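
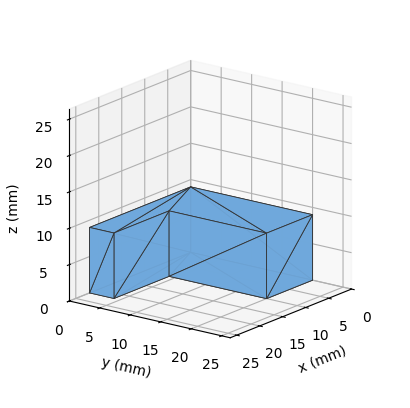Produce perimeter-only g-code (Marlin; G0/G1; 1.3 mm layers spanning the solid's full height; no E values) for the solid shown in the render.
Reading the render: the shape is an L-shaped prism: outer 22 × 20 mm, arm thicknesses ≈ 4 mm (horizontal) and 10 mm (vertical), extruded 9 mm in z (dimensions read to the nearest mm from the axis ticks). For the g-code, the solid's height is divided into equal slices at the stated Δz and each level perimeter traced with G1 moves after a G0 lift.

; perimeter-only toolpath
G21 ; units = mm
G90 ; absolute positioning
G28 ; home
; layer 1
G0 Z1.3
G0 X0.0 Y0.0
G1 X22.0 Y0.0
G1 X22.0 Y4.0
G1 X10.0 Y4.0
G1 X10.0 Y20.0
G1 X0.0 Y20.0
G1 X0.0 Y0.0
; layer 2
G0 Z2.6
G0 X0.0 Y0.0
G1 X22.0 Y0.0
G1 X22.0 Y4.0
G1 X10.0 Y4.0
G1 X10.0 Y20.0
G1 X0.0 Y20.0
G1 X0.0 Y0.0
; layer 3
G0 Z3.9
G0 X0.0 Y0.0
G1 X22.0 Y0.0
G1 X22.0 Y4.0
G1 X10.0 Y4.0
G1 X10.0 Y20.0
G1 X0.0 Y20.0
G1 X0.0 Y0.0
; layer 4
G0 Z5.1
G0 X0.0 Y0.0
G1 X22.0 Y0.0
G1 X22.0 Y4.0
G1 X10.0 Y4.0
G1 X10.0 Y20.0
G1 X0.0 Y20.0
G1 X0.0 Y0.0
; layer 5
G0 Z6.4
G0 X0.0 Y0.0
G1 X22.0 Y0.0
G1 X22.0 Y4.0
G1 X10.0 Y4.0
G1 X10.0 Y20.0
G1 X0.0 Y20.0
G1 X0.0 Y0.0
; layer 6
G0 Z7.7
G0 X0.0 Y0.0
G1 X22.0 Y0.0
G1 X22.0 Y4.0
G1 X10.0 Y4.0
G1 X10.0 Y20.0
G1 X0.0 Y20.0
G1 X0.0 Y0.0
; layer 7
G0 Z9.0
G0 X0.0 Y0.0
G1 X22.0 Y0.0
G1 X22.0 Y4.0
G1 X10.0 Y4.0
G1 X10.0 Y20.0
G1 X0.0 Y20.0
G1 X0.0 Y0.0
M2 ; end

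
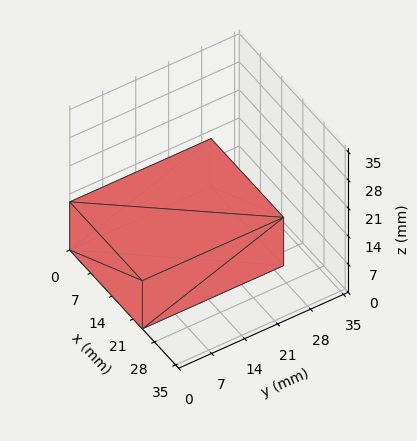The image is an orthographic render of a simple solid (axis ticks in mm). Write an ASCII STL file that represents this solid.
Reading the render: the shape is a rectangular box, roughly 24 × 30 mm footprint and 12 mm tall (dimensions read to the nearest mm from the axis ticks). For the STL, each face is triangulated and given an outward normal.

solid part
  facet normal 0.0000 0.0000 -1.0000
    outer loop
      vertex 24.00 30.00 0.00
      vertex 24.00 0.00 0.00
      vertex 0.00 0.00 0.00
    endloop
  endfacet
  facet normal 0.0000 0.0000 -1.0000
    outer loop
      vertex 0.00 30.00 0.00
      vertex 24.00 30.00 0.00
      vertex 0.00 0.00 0.00
    endloop
  endfacet
  facet normal 0.0000 0.0000 1.0000
    outer loop
      vertex 0.00 0.00 12.00
      vertex 24.00 0.00 12.00
      vertex 24.00 30.00 12.00
    endloop
  endfacet
  facet normal 0.0000 0.0000 1.0000
    outer loop
      vertex 0.00 0.00 12.00
      vertex 24.00 30.00 12.00
      vertex 0.00 30.00 12.00
    endloop
  endfacet
  facet normal 0.0000 -1.0000 0.0000
    outer loop
      vertex 0.00 0.00 0.00
      vertex 24.00 0.00 0.00
      vertex 24.00 0.00 12.00
    endloop
  endfacet
  facet normal 0.0000 -1.0000 0.0000
    outer loop
      vertex 0.00 0.00 0.00
      vertex 24.00 0.00 12.00
      vertex 0.00 0.00 12.00
    endloop
  endfacet
  facet normal 0.0000 1.0000 0.0000
    outer loop
      vertex 24.00 30.00 12.00
      vertex 24.00 30.00 0.00
      vertex 0.00 30.00 0.00
    endloop
  endfacet
  facet normal 0.0000 1.0000 0.0000
    outer loop
      vertex 0.00 30.00 12.00
      vertex 24.00 30.00 12.00
      vertex 0.00 30.00 0.00
    endloop
  endfacet
  facet normal -1.0000 0.0000 0.0000
    outer loop
      vertex 0.00 30.00 12.00
      vertex 0.00 30.00 0.00
      vertex 0.00 0.00 0.00
    endloop
  endfacet
  facet normal -1.0000 0.0000 0.0000
    outer loop
      vertex 0.00 0.00 12.00
      vertex 0.00 30.00 12.00
      vertex 0.00 0.00 0.00
    endloop
  endfacet
  facet normal 1.0000 0.0000 0.0000
    outer loop
      vertex 24.00 0.00 0.00
      vertex 24.00 30.00 0.00
      vertex 24.00 30.00 12.00
    endloop
  endfacet
  facet normal 1.0000 0.0000 0.0000
    outer loop
      vertex 24.00 0.00 0.00
      vertex 24.00 30.00 12.00
      vertex 24.00 0.00 12.00
    endloop
  endfacet
endsolid part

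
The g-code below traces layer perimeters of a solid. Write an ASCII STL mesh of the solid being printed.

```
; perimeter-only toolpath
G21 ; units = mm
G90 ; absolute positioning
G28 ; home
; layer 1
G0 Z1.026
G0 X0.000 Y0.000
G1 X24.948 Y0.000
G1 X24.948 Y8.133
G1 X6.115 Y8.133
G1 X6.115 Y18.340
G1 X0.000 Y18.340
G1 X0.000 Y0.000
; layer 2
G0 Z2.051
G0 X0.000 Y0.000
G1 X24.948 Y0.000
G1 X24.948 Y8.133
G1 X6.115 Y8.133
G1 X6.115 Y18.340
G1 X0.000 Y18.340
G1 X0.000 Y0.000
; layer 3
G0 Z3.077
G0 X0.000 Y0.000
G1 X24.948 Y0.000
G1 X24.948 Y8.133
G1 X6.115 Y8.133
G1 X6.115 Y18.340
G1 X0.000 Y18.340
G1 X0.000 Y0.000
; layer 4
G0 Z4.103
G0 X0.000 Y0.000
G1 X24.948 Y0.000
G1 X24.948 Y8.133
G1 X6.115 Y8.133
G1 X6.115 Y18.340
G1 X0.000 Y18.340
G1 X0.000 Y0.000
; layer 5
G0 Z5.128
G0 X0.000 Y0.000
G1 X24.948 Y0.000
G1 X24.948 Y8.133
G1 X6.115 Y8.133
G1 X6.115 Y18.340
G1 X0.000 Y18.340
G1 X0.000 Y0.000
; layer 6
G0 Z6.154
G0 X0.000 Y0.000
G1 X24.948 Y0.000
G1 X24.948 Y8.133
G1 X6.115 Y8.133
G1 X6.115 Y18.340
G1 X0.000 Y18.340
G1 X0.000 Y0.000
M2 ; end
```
solid part
  facet normal 0.0000 0.0000 -1.0000
    outer loop
      vertex 24.948 8.133 0.000
      vertex 24.948 0.000 0.000
      vertex 0.000 0.000 0.000
    endloop
  endfacet
  facet normal 0.0000 0.0000 -1.0000
    outer loop
      vertex 6.115 8.133 0.000
      vertex 24.948 8.133 0.000
      vertex 0.000 0.000 0.000
    endloop
  endfacet
  facet normal 0.0000 0.0000 -1.0000
    outer loop
      vertex 6.115 18.340 0.000
      vertex 6.115 8.133 0.000
      vertex 0.000 0.000 0.000
    endloop
  endfacet
  facet normal 0.0000 0.0000 -1.0000
    outer loop
      vertex 0.000 18.340 0.000
      vertex 6.115 18.340 0.000
      vertex 0.000 0.000 0.000
    endloop
  endfacet
  facet normal 0.0000 0.0000 1.0000
    outer loop
      vertex 0.000 0.000 6.154
      vertex 24.948 0.000 6.154
      vertex 24.948 8.133 6.154
    endloop
  endfacet
  facet normal 0.0000 0.0000 1.0000
    outer loop
      vertex 0.000 0.000 6.154
      vertex 24.948 8.133 6.154
      vertex 6.115 8.133 6.154
    endloop
  endfacet
  facet normal 0.0000 0.0000 1.0000
    outer loop
      vertex 0.000 0.000 6.154
      vertex 6.115 8.133 6.154
      vertex 6.115 18.340 6.154
    endloop
  endfacet
  facet normal 0.0000 0.0000 1.0000
    outer loop
      vertex 0.000 0.000 6.154
      vertex 6.115 18.340 6.154
      vertex 0.000 18.340 6.154
    endloop
  endfacet
  facet normal 0.0000 -1.0000 0.0000
    outer loop
      vertex 0.000 0.000 0.000
      vertex 24.948 0.000 0.000
      vertex 24.948 0.000 6.154
    endloop
  endfacet
  facet normal 0.0000 -1.0000 0.0000
    outer loop
      vertex 0.000 0.000 0.000
      vertex 24.948 0.000 6.154
      vertex 0.000 0.000 6.154
    endloop
  endfacet
  facet normal 1.0000 0.0000 0.0000
    outer loop
      vertex 24.948 0.000 0.000
      vertex 24.948 8.133 0.000
      vertex 24.948 8.133 6.154
    endloop
  endfacet
  facet normal 1.0000 0.0000 0.0000
    outer loop
      vertex 24.948 0.000 0.000
      vertex 24.948 8.133 6.154
      vertex 24.948 0.000 6.154
    endloop
  endfacet
  facet normal 0.0000 1.0000 0.0000
    outer loop
      vertex 24.948 8.133 0.000
      vertex 6.115 8.133 0.000
      vertex 6.115 8.133 6.154
    endloop
  endfacet
  facet normal 0.0000 1.0000 0.0000
    outer loop
      vertex 24.948 8.133 0.000
      vertex 6.115 8.133 6.154
      vertex 24.948 8.133 6.154
    endloop
  endfacet
  facet normal 1.0000 0.0000 0.0000
    outer loop
      vertex 6.115 8.133 0.000
      vertex 6.115 18.340 0.000
      vertex 6.115 18.340 6.154
    endloop
  endfacet
  facet normal 1.0000 0.0000 0.0000
    outer loop
      vertex 6.115 8.133 0.000
      vertex 6.115 18.340 6.154
      vertex 6.115 8.133 6.154
    endloop
  endfacet
  facet normal 0.0000 1.0000 0.0000
    outer loop
      vertex 6.115 18.340 0.000
      vertex 0.000 18.340 0.000
      vertex 0.000 18.340 6.154
    endloop
  endfacet
  facet normal 0.0000 1.0000 0.0000
    outer loop
      vertex 6.115 18.340 0.000
      vertex 0.000 18.340 6.154
      vertex 6.115 18.340 6.154
    endloop
  endfacet
  facet normal -1.0000 0.0000 0.0000
    outer loop
      vertex 0.000 18.340 0.000
      vertex 0.000 0.000 0.000
      vertex 0.000 0.000 6.154
    endloop
  endfacet
  facet normal -1.0000 0.0000 0.0000
    outer loop
      vertex 0.000 18.340 0.000
      vertex 0.000 0.000 6.154
      vertex 0.000 18.340 6.154
    endloop
  endfacet
endsolid part

The G0 Z moves step by Δz≈1.026 mm. Every layer's G1 loop is the same polygon, so the solid is a straight extrusion of it from z=0 to z≈6.15. Closing with flat bottom and top caps and triangulating gives 20 facets — an L-shaped prism: outer 24.9 × 18.3 mm, arm thicknesses ≈ 8.13 mm (horizontal) and 6.12 mm (vertical), extruded 6.15 mm in z.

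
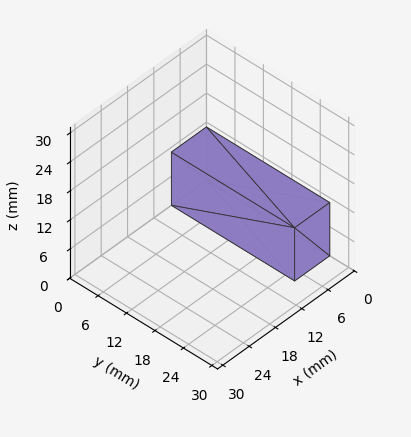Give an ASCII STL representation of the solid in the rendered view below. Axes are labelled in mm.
Reading the render: the shape is a rectangular box, roughly 8 × 26 mm footprint and 11 mm tall (dimensions read to the nearest mm from the axis ticks). For the STL, each face is triangulated and given an outward normal.

solid part
  facet normal 0.0000 0.0000 -1.0000
    outer loop
      vertex 8.00 26.00 0.00
      vertex 8.00 0.00 0.00
      vertex 0.00 0.00 0.00
    endloop
  endfacet
  facet normal 0.0000 0.0000 -1.0000
    outer loop
      vertex 0.00 26.00 0.00
      vertex 8.00 26.00 0.00
      vertex 0.00 0.00 0.00
    endloop
  endfacet
  facet normal 0.0000 0.0000 1.0000
    outer loop
      vertex 0.00 0.00 11.00
      vertex 8.00 0.00 11.00
      vertex 8.00 26.00 11.00
    endloop
  endfacet
  facet normal 0.0000 0.0000 1.0000
    outer loop
      vertex 0.00 0.00 11.00
      vertex 8.00 26.00 11.00
      vertex 0.00 26.00 11.00
    endloop
  endfacet
  facet normal 0.0000 -1.0000 0.0000
    outer loop
      vertex 0.00 0.00 0.00
      vertex 8.00 0.00 0.00
      vertex 8.00 0.00 11.00
    endloop
  endfacet
  facet normal 0.0000 -1.0000 0.0000
    outer loop
      vertex 0.00 0.00 0.00
      vertex 8.00 0.00 11.00
      vertex 0.00 0.00 11.00
    endloop
  endfacet
  facet normal 0.0000 1.0000 0.0000
    outer loop
      vertex 8.00 26.00 11.00
      vertex 8.00 26.00 0.00
      vertex 0.00 26.00 0.00
    endloop
  endfacet
  facet normal 0.0000 1.0000 0.0000
    outer loop
      vertex 0.00 26.00 11.00
      vertex 8.00 26.00 11.00
      vertex 0.00 26.00 0.00
    endloop
  endfacet
  facet normal -1.0000 0.0000 0.0000
    outer loop
      vertex 0.00 26.00 11.00
      vertex 0.00 26.00 0.00
      vertex 0.00 0.00 0.00
    endloop
  endfacet
  facet normal -1.0000 0.0000 0.0000
    outer loop
      vertex 0.00 0.00 11.00
      vertex 0.00 26.00 11.00
      vertex 0.00 0.00 0.00
    endloop
  endfacet
  facet normal 1.0000 0.0000 0.0000
    outer loop
      vertex 8.00 0.00 0.00
      vertex 8.00 26.00 0.00
      vertex 8.00 26.00 11.00
    endloop
  endfacet
  facet normal 1.0000 0.0000 0.0000
    outer loop
      vertex 8.00 0.00 0.00
      vertex 8.00 26.00 11.00
      vertex 8.00 0.00 11.00
    endloop
  endfacet
endsolid part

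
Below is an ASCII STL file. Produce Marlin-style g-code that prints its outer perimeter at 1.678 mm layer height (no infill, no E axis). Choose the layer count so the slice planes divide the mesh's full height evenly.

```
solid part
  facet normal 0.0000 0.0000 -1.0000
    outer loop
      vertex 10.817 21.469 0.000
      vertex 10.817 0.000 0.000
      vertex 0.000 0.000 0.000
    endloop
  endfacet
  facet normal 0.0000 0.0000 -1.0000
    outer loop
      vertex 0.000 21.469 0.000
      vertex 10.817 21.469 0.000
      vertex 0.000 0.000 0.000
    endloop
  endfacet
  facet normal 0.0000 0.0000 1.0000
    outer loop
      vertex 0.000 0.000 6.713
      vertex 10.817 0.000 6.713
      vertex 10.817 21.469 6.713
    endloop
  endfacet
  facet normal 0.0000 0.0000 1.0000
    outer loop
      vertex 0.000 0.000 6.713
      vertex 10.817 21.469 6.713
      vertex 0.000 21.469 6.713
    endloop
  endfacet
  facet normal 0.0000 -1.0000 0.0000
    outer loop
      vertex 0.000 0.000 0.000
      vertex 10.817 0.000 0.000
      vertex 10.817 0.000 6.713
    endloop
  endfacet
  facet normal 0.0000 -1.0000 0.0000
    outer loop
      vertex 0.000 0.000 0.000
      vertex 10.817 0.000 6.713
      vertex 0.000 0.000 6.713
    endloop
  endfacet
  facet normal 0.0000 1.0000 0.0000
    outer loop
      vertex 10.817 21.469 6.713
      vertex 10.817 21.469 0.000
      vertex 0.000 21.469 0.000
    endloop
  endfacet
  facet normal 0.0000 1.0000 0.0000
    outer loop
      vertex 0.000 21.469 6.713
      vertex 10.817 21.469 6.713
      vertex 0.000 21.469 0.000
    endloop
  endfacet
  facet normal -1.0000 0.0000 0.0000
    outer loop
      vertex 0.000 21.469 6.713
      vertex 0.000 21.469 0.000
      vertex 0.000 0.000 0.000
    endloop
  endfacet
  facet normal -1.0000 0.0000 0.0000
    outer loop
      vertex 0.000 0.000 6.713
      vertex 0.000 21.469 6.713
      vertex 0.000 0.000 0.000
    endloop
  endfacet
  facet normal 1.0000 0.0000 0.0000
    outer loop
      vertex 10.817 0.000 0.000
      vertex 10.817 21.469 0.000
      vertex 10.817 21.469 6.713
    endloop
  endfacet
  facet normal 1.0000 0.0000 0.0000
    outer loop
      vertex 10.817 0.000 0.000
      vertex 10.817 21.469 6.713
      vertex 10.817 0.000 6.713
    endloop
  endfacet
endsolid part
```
; perimeter-only toolpath
G21 ; units = mm
G90 ; absolute positioning
G28 ; home
; layer 1
G0 Z1.678
G0 X0.000 Y0.000
G1 X10.817 Y0.000
G1 X10.817 Y21.469
G1 X0.000 Y21.469
G1 X0.000 Y0.000
; layer 2
G0 Z3.357
G0 X0.000 Y0.000
G1 X10.817 Y0.000
G1 X10.817 Y21.469
G1 X0.000 Y21.469
G1 X0.000 Y0.000
; layer 3
G0 Z5.035
G0 X0.000 Y0.000
G1 X10.817 Y0.000
G1 X10.817 Y21.469
G1 X0.000 Y21.469
G1 X0.000 Y0.000
; layer 4
G0 Z6.713
G0 X0.000 Y0.000
G1 X10.817 Y0.000
G1 X10.817 Y21.469
G1 X0.000 Y21.469
G1 X0.000 Y0.000
M2 ; end

The solid is a rectangular box, roughly 10.8 × 21.5 mm footprint and 6.71 mm tall. Slicing at Δz = 1.678 mm — 4 equal slices spanning the solid's height, so layer i sits at z = i·h/4 — gives 4 non-empty perimeters. Each is a 4-segment closed polygon; G0 lifts to the layer z and rapids to the start vertex, then G1 traces the edges.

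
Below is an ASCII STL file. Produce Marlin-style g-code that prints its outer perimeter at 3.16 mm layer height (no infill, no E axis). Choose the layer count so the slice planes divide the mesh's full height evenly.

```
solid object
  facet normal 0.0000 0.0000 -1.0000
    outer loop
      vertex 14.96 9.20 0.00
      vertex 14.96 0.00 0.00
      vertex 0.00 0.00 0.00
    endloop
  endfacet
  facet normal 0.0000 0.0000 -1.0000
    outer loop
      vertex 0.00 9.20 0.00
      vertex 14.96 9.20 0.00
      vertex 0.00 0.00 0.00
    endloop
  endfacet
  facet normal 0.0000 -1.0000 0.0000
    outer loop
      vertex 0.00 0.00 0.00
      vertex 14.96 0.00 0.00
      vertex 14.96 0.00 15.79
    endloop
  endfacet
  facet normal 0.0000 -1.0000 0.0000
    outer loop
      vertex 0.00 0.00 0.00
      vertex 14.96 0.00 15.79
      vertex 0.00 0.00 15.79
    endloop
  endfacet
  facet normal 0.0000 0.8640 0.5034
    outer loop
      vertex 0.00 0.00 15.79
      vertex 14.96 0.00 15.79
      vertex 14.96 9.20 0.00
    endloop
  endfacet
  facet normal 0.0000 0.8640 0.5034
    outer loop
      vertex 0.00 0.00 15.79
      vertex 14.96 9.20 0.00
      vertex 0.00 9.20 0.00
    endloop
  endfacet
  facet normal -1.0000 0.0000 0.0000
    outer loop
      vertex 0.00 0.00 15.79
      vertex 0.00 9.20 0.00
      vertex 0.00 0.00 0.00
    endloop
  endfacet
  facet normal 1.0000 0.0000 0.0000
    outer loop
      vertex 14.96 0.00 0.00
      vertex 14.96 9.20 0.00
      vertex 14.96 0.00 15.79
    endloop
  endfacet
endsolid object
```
; perimeter-only toolpath
G21 ; units = mm
G90 ; absolute positioning
G28 ; home
; layer 1
G0 Z3.16
G0 X0.00 Y0.00
G1 X14.96 Y0.00
G1 X14.96 Y7.36
G1 X0.00 Y7.36
G1 X0.00 Y0.00
; layer 2
G0 Z6.32
G0 X0.00 Y0.00
G1 X14.96 Y0.00
G1 X14.96 Y5.52
G1 X0.00 Y5.52
G1 X0.00 Y0.00
; layer 3
G0 Z9.47
G0 X0.00 Y0.00
G1 X14.96 Y0.00
G1 X14.96 Y3.68
G1 X0.00 Y3.68
G1 X0.00 Y0.00
; layer 4
G0 Z12.63
G0 X0.00 Y0.00
G1 X14.96 Y0.00
G1 X14.96 Y1.84
G1 X0.00 Y1.84
G1 X0.00 Y0.00
M2 ; end

The solid is a wedge (ramp): 15 × 9.2 mm base, rising to 15.8 mm along the y=0 edge and sloping linearly to z=0 at y=9.2. Slicing at Δz = 3.16 mm — 5 equal slices spanning the solid's height, so layer i sits at z = i·h/5 — gives 4 non-empty perimeters. Each is a 4-segment closed polygon; G0 lifts to the layer z and rapids to the start vertex, then G1 traces the edges. The cross-section shrinks linearly with z (the slice at the apex is degenerate and omitted).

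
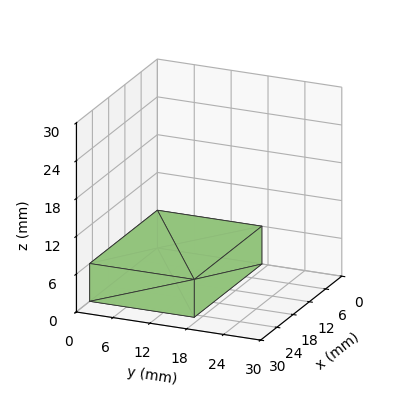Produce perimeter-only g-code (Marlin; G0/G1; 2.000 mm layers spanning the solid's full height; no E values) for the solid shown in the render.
Reading the render: the shape is a rectangular box, roughly 25 × 17 mm footprint and 6 mm tall (dimensions read to the nearest mm from the axis ticks). For the g-code, the solid's height is divided into equal slices at the stated Δz and each level perimeter traced with G1 moves after a G0 lift.

; perimeter-only toolpath
G21 ; units = mm
G90 ; absolute positioning
G28 ; home
; layer 1
G0 Z2.000
G0 X0.000 Y0.000
G1 X25.000 Y0.000
G1 X25.000 Y17.000
G1 X0.000 Y17.000
G1 X0.000 Y0.000
; layer 2
G0 Z4.000
G0 X0.000 Y0.000
G1 X25.000 Y0.000
G1 X25.000 Y17.000
G1 X0.000 Y17.000
G1 X0.000 Y0.000
; layer 3
G0 Z6.000
G0 X0.000 Y0.000
G1 X25.000 Y0.000
G1 X25.000 Y17.000
G1 X0.000 Y17.000
G1 X0.000 Y0.000
M2 ; end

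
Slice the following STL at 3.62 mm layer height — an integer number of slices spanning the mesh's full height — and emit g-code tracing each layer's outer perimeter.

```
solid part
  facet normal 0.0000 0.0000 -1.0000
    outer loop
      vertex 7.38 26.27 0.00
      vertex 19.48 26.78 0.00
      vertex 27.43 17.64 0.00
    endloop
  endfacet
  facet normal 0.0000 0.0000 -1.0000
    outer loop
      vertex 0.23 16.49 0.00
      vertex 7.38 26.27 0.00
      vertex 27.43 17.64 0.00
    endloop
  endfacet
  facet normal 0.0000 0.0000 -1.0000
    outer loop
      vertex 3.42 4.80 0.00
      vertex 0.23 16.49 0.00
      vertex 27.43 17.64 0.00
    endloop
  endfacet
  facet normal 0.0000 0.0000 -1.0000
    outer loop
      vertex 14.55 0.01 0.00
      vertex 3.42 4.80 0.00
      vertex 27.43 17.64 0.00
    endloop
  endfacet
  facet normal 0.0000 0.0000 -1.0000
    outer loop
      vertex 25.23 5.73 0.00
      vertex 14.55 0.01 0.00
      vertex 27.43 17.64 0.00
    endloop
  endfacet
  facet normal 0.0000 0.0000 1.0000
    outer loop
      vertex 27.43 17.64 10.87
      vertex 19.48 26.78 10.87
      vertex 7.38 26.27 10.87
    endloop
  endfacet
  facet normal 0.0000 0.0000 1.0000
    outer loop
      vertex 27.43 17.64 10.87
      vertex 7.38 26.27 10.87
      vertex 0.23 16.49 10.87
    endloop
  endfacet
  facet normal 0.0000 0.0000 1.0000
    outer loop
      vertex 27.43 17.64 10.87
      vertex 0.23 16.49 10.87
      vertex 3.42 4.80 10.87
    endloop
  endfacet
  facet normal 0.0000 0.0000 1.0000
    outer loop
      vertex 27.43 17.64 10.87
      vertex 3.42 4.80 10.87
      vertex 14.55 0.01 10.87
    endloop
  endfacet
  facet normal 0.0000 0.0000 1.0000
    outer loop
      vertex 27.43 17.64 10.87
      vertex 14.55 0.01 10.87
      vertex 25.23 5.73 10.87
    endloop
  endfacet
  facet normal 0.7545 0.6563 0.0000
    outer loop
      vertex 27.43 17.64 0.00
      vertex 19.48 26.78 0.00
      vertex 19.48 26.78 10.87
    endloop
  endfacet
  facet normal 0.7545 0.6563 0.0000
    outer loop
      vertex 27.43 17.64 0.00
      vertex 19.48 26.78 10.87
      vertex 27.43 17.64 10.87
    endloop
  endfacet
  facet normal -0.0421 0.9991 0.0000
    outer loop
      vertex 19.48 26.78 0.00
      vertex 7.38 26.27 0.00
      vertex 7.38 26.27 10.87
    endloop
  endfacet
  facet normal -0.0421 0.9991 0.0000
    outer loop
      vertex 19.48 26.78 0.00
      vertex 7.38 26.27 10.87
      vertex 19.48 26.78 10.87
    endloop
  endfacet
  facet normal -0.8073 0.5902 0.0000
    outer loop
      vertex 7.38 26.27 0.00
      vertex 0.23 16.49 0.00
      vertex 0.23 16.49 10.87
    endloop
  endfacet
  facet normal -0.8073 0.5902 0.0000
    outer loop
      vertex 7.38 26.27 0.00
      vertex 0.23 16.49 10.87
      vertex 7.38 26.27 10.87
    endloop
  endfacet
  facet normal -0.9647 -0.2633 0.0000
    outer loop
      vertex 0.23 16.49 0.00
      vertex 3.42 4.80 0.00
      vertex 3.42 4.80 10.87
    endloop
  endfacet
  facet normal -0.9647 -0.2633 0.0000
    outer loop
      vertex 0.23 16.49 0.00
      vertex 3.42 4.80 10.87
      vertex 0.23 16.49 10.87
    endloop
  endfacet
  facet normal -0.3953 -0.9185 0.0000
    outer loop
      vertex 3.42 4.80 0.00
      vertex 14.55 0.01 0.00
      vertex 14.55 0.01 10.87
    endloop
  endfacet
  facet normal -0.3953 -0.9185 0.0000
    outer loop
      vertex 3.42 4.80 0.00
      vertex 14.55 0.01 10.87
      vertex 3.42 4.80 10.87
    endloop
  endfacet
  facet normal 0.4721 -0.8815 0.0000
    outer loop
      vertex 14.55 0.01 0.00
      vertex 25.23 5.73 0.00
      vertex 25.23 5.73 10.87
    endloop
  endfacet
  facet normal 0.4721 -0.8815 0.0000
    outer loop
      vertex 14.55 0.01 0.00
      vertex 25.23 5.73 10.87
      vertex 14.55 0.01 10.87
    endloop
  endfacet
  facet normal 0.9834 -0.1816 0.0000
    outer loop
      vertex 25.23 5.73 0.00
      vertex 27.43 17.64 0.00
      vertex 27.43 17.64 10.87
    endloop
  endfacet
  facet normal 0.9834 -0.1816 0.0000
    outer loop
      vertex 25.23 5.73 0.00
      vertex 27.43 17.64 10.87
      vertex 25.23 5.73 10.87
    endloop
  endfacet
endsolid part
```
; perimeter-only toolpath
G21 ; units = mm
G90 ; absolute positioning
G28 ; home
; layer 1
G0 Z3.62
G0 X27.43 Y17.64
G1 X19.48 Y26.78
G1 X7.38 Y26.27
G1 X0.23 Y16.49
G1 X3.42 Y4.80
G1 X14.55 Y0.01
G1 X25.23 Y5.73
G1 X27.43 Y17.64
; layer 2
G0 Z7.25
G0 X27.43 Y17.64
G1 X19.48 Y26.78
G1 X7.38 Y26.27
G1 X0.23 Y16.49
G1 X3.42 Y4.80
G1 X14.55 Y0.01
G1 X25.23 Y5.73
G1 X27.43 Y17.64
; layer 3
G0 Z10.87
G0 X27.43 Y17.64
G1 X19.48 Y26.78
G1 X7.38 Y26.27
G1 X0.23 Y16.49
G1 X3.42 Y4.80
G1 X14.55 Y0.01
G1 X25.23 Y5.73
G1 X27.43 Y17.64
M2 ; end

The solid is a regular 7-sided prism (a cylinder approximated with 7 flat sides), circumscribed radius ≈ 14 mm, height ≈ 10.9 mm. Slicing at Δz = 3.62 mm — 3 equal slices spanning the solid's height, so layer i sits at z = i·h/3 — gives 3 non-empty perimeters. Each is a 7-segment closed polygon; G0 lifts to the layer z and rapids to the start vertex, then G1 traces the edges.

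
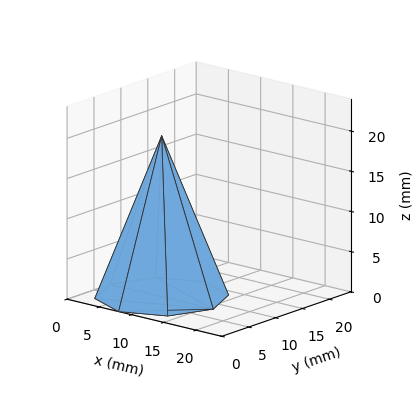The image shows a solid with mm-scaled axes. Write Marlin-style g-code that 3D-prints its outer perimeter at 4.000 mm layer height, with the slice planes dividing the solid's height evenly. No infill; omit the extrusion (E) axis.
Reading the render: the shape is a regular 8-sided pyramid, base circumscribed radius ≈ 8 mm, apex at z ≈ 20 mm (dimensions read to the nearest mm from the axis ticks). For the g-code, the solid's height is divided into equal slices at the stated Δz and each level perimeter traced with G1 moves after a G0 lift.

; perimeter-only toolpath
G21 ; units = mm
G90 ; absolute positioning
G28 ; home
; layer 1
G0 Z4.000
G0 X14.400 Y8.000
G1 X12.526 Y12.526
G1 X8.000 Y14.400
G1 X3.474 Y12.526
G1 X1.600 Y8.000
G1 X3.474 Y3.474
G1 X8.000 Y1.600
G1 X12.526 Y3.474
G1 X14.400 Y8.000
; layer 2
G0 Z8.000
G0 X12.800 Y8.000
G1 X11.394 Y11.394
G1 X8.000 Y12.800
G1 X4.606 Y11.394
G1 X3.200 Y8.000
G1 X4.606 Y4.606
G1 X8.000 Y3.200
G1 X11.394 Y4.606
G1 X12.800 Y8.000
; layer 3
G0 Z12.000
G0 X11.200 Y8.000
G1 X10.263 Y10.263
G1 X8.000 Y11.200
G1 X5.737 Y10.263
G1 X4.800 Y8.000
G1 X5.737 Y5.737
G1 X8.000 Y4.800
G1 X10.263 Y5.737
G1 X11.200 Y8.000
; layer 4
G0 Z16.000
G0 X9.600 Y8.000
G1 X9.131 Y9.131
G1 X8.000 Y9.600
G1 X6.869 Y9.131
G1 X6.400 Y8.000
G1 X6.869 Y6.869
G1 X8.000 Y6.400
G1 X9.131 Y6.869
G1 X9.600 Y8.000
M2 ; end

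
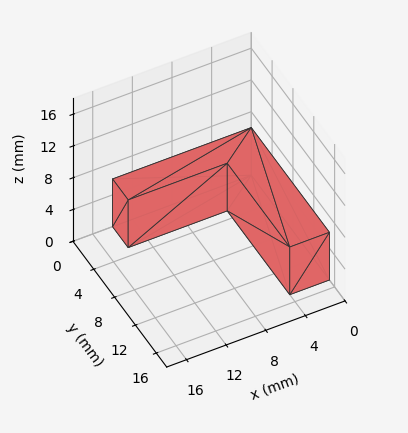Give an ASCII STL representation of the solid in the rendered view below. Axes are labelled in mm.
Reading the render: the shape is an L-shaped prism: outer 14 × 15 mm, arm thicknesses ≈ 3 mm (horizontal) and 4 mm (vertical), extruded 6 mm in z (dimensions read to the nearest mm from the axis ticks). For the STL, each face is triangulated and given an outward normal.

solid part
  facet normal 0.0000 0.0000 -1.0000
    outer loop
      vertex 14.0 3.0 0.0
      vertex 14.0 0.0 0.0
      vertex 0.0 0.0 0.0
    endloop
  endfacet
  facet normal 0.0000 0.0000 -1.0000
    outer loop
      vertex 4.0 3.0 0.0
      vertex 14.0 3.0 0.0
      vertex 0.0 0.0 0.0
    endloop
  endfacet
  facet normal 0.0000 0.0000 -1.0000
    outer loop
      vertex 4.0 15.0 0.0
      vertex 4.0 3.0 0.0
      vertex 0.0 0.0 0.0
    endloop
  endfacet
  facet normal 0.0000 0.0000 -1.0000
    outer loop
      vertex 0.0 15.0 0.0
      vertex 4.0 15.0 0.0
      vertex 0.0 0.0 0.0
    endloop
  endfacet
  facet normal 0.0000 0.0000 1.0000
    outer loop
      vertex 0.0 0.0 6.0
      vertex 14.0 0.0 6.0
      vertex 14.0 3.0 6.0
    endloop
  endfacet
  facet normal 0.0000 0.0000 1.0000
    outer loop
      vertex 0.0 0.0 6.0
      vertex 14.0 3.0 6.0
      vertex 4.0 3.0 6.0
    endloop
  endfacet
  facet normal 0.0000 0.0000 1.0000
    outer loop
      vertex 0.0 0.0 6.0
      vertex 4.0 3.0 6.0
      vertex 4.0 15.0 6.0
    endloop
  endfacet
  facet normal 0.0000 0.0000 1.0000
    outer loop
      vertex 0.0 0.0 6.0
      vertex 4.0 15.0 6.0
      vertex 0.0 15.0 6.0
    endloop
  endfacet
  facet normal 0.0000 -1.0000 0.0000
    outer loop
      vertex 0.0 0.0 0.0
      vertex 14.0 0.0 0.0
      vertex 14.0 0.0 6.0
    endloop
  endfacet
  facet normal 0.0000 -1.0000 0.0000
    outer loop
      vertex 0.0 0.0 0.0
      vertex 14.0 0.0 6.0
      vertex 0.0 0.0 6.0
    endloop
  endfacet
  facet normal 1.0000 0.0000 0.0000
    outer loop
      vertex 14.0 0.0 0.0
      vertex 14.0 3.0 0.0
      vertex 14.0 3.0 6.0
    endloop
  endfacet
  facet normal 1.0000 0.0000 0.0000
    outer loop
      vertex 14.0 0.0 0.0
      vertex 14.0 3.0 6.0
      vertex 14.0 0.0 6.0
    endloop
  endfacet
  facet normal 0.0000 1.0000 0.0000
    outer loop
      vertex 14.0 3.0 0.0
      vertex 4.0 3.0 0.0
      vertex 4.0 3.0 6.0
    endloop
  endfacet
  facet normal 0.0000 1.0000 0.0000
    outer loop
      vertex 14.0 3.0 0.0
      vertex 4.0 3.0 6.0
      vertex 14.0 3.0 6.0
    endloop
  endfacet
  facet normal 1.0000 0.0000 0.0000
    outer loop
      vertex 4.0 3.0 0.0
      vertex 4.0 15.0 0.0
      vertex 4.0 15.0 6.0
    endloop
  endfacet
  facet normal 1.0000 0.0000 0.0000
    outer loop
      vertex 4.0 3.0 0.0
      vertex 4.0 15.0 6.0
      vertex 4.0 3.0 6.0
    endloop
  endfacet
  facet normal 0.0000 1.0000 0.0000
    outer loop
      vertex 4.0 15.0 0.0
      vertex 0.0 15.0 0.0
      vertex 0.0 15.0 6.0
    endloop
  endfacet
  facet normal 0.0000 1.0000 0.0000
    outer loop
      vertex 4.0 15.0 0.0
      vertex 0.0 15.0 6.0
      vertex 4.0 15.0 6.0
    endloop
  endfacet
  facet normal -1.0000 0.0000 0.0000
    outer loop
      vertex 0.0 15.0 0.0
      vertex 0.0 0.0 0.0
      vertex 0.0 0.0 6.0
    endloop
  endfacet
  facet normal -1.0000 0.0000 0.0000
    outer loop
      vertex 0.0 15.0 0.0
      vertex 0.0 0.0 6.0
      vertex 0.0 15.0 6.0
    endloop
  endfacet
endsolid part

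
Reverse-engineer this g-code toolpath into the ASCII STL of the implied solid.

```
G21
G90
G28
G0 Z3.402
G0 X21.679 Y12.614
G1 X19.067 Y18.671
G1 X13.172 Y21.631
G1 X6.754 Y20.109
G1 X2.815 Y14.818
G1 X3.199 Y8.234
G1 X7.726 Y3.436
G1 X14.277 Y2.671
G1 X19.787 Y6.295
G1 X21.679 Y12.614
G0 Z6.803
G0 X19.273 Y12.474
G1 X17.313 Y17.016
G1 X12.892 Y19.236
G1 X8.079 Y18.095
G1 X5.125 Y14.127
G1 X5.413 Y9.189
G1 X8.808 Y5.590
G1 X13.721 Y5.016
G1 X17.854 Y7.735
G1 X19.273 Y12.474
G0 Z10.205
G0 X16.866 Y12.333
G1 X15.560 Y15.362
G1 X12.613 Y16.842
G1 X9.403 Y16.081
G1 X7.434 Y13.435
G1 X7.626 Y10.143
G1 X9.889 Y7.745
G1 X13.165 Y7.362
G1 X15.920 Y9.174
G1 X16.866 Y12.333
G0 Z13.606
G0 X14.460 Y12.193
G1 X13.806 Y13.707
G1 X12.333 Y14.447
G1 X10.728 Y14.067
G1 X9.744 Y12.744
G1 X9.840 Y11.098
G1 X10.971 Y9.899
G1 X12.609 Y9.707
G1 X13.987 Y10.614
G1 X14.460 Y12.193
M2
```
solid part
  facet normal 0.0000 0.0000 -1.0000
    outer loop
      vertex 13.452 24.025 0.000
      vertex 20.820 20.325 0.000
      vertex 24.086 12.754 0.000
    endloop
  endfacet
  facet normal 0.0000 0.0000 -1.0000
    outer loop
      vertex 5.429 22.123 0.000
      vertex 13.452 24.025 0.000
      vertex 24.086 12.754 0.000
    endloop
  endfacet
  facet normal 0.0000 0.0000 -1.0000
    outer loop
      vertex 0.506 15.509 0.000
      vertex 5.429 22.123 0.000
      vertex 24.086 12.754 0.000
    endloop
  endfacet
  facet normal 0.0000 0.0000 -1.0000
    outer loop
      vertex 0.986 7.279 0.000
      vertex 0.506 15.509 0.000
      vertex 24.086 12.754 0.000
    endloop
  endfacet
  facet normal 0.0000 0.0000 -1.0000
    outer loop
      vertex 6.644 1.282 0.000
      vertex 0.986 7.279 0.000
      vertex 24.086 12.754 0.000
    endloop
  endfacet
  facet normal 0.0000 0.0000 -1.0000
    outer loop
      vertex 14.833 0.325 0.000
      vertex 6.644 1.282 0.000
      vertex 24.086 12.754 0.000
    endloop
  endfacet
  facet normal 0.0000 0.0000 -1.0000
    outer loop
      vertex 21.721 4.856 0.000
      vertex 14.833 0.325 0.000
      vertex 24.086 12.754 0.000
    endloop
  endfacet
  facet normal 0.7642 0.3297 0.5543
    outer loop
      vertex 24.086 12.754 0.000
      vertex 20.820 20.325 0.000
      vertex 12.053 12.053 17.008
    endloop
  endfacet
  facet normal 0.3735 0.7438 0.5543
    outer loop
      vertex 20.820 20.325 0.000
      vertex 13.452 24.025 0.000
      vertex 12.053 12.053 17.008
    endloop
  endfacet
  facet normal -0.1920 0.8099 0.5543
    outer loop
      vertex 13.452 24.025 0.000
      vertex 5.429 22.123 0.000
      vertex 12.053 12.053 17.008
    endloop
  endfacet
  facet normal -0.6677 0.4970 0.5543
    outer loop
      vertex 5.429 22.123 0.000
      vertex 0.506 15.509 0.000
      vertex 12.053 12.053 17.008
    endloop
  endfacet
  facet normal -0.8309 -0.0485 0.5543
    outer loop
      vertex 0.506 15.509 0.000
      vertex 0.986 7.279 0.000
      vertex 12.053 12.053 17.008
    endloop
  endfacet
  facet normal -0.6054 -0.5712 0.5543
    outer loop
      vertex 0.986 7.279 0.000
      vertex 6.644 1.282 0.000
      vertex 12.053 12.053 17.008
    endloop
  endfacet
  facet normal -0.0966 -0.8267 0.5543
    outer loop
      vertex 6.644 1.282 0.000
      vertex 14.833 0.325 0.000
      vertex 12.053 12.053 17.008
    endloop
  endfacet
  facet normal 0.4574 -0.6954 0.5543
    outer loop
      vertex 14.833 0.325 0.000
      vertex 21.721 4.856 0.000
      vertex 12.053 12.053 17.008
    endloop
  endfacet
  facet normal 0.7974 -0.2388 0.5543
    outer loop
      vertex 21.721 4.856 0.000
      vertex 24.086 12.754 0.000
      vertex 12.053 12.053 17.008
    endloop
  endfacet
endsolid part

The G0 Z moves step by Δz≈3.402 mm. The G1 loops shrink linearly with z, so the solid tapers from its base footprint up to z≈17. Closing with a flat bottom cap and the tapered top and triangulating gives 16 facets — a regular 9-sided pyramid, base circumscribed radius ≈ 12.1 mm, apex at z ≈ 17 mm.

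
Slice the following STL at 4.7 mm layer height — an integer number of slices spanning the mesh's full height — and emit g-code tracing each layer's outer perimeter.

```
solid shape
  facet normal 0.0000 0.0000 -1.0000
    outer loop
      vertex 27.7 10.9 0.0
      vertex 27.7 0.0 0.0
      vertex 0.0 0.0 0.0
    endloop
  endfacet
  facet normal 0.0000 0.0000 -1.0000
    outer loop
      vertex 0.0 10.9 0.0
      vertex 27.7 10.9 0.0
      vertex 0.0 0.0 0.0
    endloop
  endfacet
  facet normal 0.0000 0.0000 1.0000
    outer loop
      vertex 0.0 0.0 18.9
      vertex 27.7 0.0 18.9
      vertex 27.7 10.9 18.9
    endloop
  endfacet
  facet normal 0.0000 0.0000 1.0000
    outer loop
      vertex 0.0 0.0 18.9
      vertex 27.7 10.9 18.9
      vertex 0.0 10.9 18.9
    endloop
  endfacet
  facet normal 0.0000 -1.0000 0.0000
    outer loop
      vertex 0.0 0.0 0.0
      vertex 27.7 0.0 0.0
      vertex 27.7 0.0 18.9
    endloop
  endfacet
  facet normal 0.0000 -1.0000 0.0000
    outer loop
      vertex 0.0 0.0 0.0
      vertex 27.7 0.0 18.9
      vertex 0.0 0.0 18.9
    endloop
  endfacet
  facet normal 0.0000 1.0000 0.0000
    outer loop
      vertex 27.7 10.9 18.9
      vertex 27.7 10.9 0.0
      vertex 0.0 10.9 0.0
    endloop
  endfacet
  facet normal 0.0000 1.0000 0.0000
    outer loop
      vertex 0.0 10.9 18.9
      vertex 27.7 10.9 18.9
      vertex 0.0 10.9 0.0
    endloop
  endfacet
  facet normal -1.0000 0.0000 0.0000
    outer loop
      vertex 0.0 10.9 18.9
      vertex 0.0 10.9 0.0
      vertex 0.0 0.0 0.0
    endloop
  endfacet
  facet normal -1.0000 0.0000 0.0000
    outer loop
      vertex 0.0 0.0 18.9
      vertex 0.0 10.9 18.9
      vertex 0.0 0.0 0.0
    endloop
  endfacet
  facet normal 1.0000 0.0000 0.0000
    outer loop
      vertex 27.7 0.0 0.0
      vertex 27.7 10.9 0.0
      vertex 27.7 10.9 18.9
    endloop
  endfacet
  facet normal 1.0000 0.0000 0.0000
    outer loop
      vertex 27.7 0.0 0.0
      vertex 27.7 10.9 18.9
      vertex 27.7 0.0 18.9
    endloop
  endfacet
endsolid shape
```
; perimeter-only toolpath
G21 ; units = mm
G90 ; absolute positioning
G28 ; home
; layer 1
G0 Z4.7
G0 X0.0 Y0.0
G1 X27.7 Y0.0
G1 X27.7 Y10.9
G1 X0.0 Y10.9
G1 X0.0 Y0.0
; layer 2
G0 Z9.4
G0 X0.0 Y0.0
G1 X27.7 Y0.0
G1 X27.7 Y10.9
G1 X0.0 Y10.9
G1 X0.0 Y0.0
; layer 3
G0 Z14.2
G0 X0.0 Y0.0
G1 X27.7 Y0.0
G1 X27.7 Y10.9
G1 X0.0 Y10.9
G1 X0.0 Y0.0
; layer 4
G0 Z18.9
G0 X0.0 Y0.0
G1 X27.7 Y0.0
G1 X27.7 Y10.9
G1 X0.0 Y10.9
G1 X0.0 Y0.0
M2 ; end

The solid is a rectangular box, roughly 27.7 × 10.9 mm footprint and 18.9 mm tall. Slicing at Δz = 4.7 mm — 4 equal slices spanning the solid's height, so layer i sits at z = i·h/4 — gives 4 non-empty perimeters. Each is a 4-segment closed polygon; G0 lifts to the layer z and rapids to the start vertex, then G1 traces the edges.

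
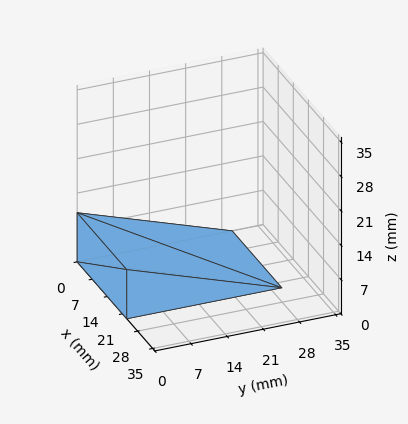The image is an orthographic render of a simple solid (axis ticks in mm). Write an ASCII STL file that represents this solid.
Reading the render: the shape is a wedge (ramp): 23 × 30 mm base, rising to 10 mm along the y=0 edge and sloping linearly to z=0 at y=30 (dimensions read to the nearest mm from the axis ticks). For the STL, each face is triangulated and given an outward normal.

solid part
  facet normal 0.0000 0.0000 -1.0000
    outer loop
      vertex 23.0 30.0 0.0
      vertex 23.0 0.0 0.0
      vertex 0.0 0.0 0.0
    endloop
  endfacet
  facet normal 0.0000 0.0000 -1.0000
    outer loop
      vertex 0.0 30.0 0.0
      vertex 23.0 30.0 0.0
      vertex 0.0 0.0 0.0
    endloop
  endfacet
  facet normal 0.0000 -1.0000 0.0000
    outer loop
      vertex 0.0 0.0 0.0
      vertex 23.0 0.0 0.0
      vertex 23.0 0.0 10.0
    endloop
  endfacet
  facet normal 0.0000 -1.0000 0.0000
    outer loop
      vertex 0.0 0.0 0.0
      vertex 23.0 0.0 10.0
      vertex 0.0 0.0 10.0
    endloop
  endfacet
  facet normal 0.0000 0.3162 0.9487
    outer loop
      vertex 0.0 0.0 10.0
      vertex 23.0 0.0 10.0
      vertex 23.0 30.0 0.0
    endloop
  endfacet
  facet normal 0.0000 0.3162 0.9487
    outer loop
      vertex 0.0 0.0 10.0
      vertex 23.0 30.0 0.0
      vertex 0.0 30.0 0.0
    endloop
  endfacet
  facet normal -1.0000 0.0000 0.0000
    outer loop
      vertex 0.0 0.0 10.0
      vertex 0.0 30.0 0.0
      vertex 0.0 0.0 0.0
    endloop
  endfacet
  facet normal 1.0000 0.0000 0.0000
    outer loop
      vertex 23.0 0.0 0.0
      vertex 23.0 30.0 0.0
      vertex 23.0 0.0 10.0
    endloop
  endfacet
endsolid part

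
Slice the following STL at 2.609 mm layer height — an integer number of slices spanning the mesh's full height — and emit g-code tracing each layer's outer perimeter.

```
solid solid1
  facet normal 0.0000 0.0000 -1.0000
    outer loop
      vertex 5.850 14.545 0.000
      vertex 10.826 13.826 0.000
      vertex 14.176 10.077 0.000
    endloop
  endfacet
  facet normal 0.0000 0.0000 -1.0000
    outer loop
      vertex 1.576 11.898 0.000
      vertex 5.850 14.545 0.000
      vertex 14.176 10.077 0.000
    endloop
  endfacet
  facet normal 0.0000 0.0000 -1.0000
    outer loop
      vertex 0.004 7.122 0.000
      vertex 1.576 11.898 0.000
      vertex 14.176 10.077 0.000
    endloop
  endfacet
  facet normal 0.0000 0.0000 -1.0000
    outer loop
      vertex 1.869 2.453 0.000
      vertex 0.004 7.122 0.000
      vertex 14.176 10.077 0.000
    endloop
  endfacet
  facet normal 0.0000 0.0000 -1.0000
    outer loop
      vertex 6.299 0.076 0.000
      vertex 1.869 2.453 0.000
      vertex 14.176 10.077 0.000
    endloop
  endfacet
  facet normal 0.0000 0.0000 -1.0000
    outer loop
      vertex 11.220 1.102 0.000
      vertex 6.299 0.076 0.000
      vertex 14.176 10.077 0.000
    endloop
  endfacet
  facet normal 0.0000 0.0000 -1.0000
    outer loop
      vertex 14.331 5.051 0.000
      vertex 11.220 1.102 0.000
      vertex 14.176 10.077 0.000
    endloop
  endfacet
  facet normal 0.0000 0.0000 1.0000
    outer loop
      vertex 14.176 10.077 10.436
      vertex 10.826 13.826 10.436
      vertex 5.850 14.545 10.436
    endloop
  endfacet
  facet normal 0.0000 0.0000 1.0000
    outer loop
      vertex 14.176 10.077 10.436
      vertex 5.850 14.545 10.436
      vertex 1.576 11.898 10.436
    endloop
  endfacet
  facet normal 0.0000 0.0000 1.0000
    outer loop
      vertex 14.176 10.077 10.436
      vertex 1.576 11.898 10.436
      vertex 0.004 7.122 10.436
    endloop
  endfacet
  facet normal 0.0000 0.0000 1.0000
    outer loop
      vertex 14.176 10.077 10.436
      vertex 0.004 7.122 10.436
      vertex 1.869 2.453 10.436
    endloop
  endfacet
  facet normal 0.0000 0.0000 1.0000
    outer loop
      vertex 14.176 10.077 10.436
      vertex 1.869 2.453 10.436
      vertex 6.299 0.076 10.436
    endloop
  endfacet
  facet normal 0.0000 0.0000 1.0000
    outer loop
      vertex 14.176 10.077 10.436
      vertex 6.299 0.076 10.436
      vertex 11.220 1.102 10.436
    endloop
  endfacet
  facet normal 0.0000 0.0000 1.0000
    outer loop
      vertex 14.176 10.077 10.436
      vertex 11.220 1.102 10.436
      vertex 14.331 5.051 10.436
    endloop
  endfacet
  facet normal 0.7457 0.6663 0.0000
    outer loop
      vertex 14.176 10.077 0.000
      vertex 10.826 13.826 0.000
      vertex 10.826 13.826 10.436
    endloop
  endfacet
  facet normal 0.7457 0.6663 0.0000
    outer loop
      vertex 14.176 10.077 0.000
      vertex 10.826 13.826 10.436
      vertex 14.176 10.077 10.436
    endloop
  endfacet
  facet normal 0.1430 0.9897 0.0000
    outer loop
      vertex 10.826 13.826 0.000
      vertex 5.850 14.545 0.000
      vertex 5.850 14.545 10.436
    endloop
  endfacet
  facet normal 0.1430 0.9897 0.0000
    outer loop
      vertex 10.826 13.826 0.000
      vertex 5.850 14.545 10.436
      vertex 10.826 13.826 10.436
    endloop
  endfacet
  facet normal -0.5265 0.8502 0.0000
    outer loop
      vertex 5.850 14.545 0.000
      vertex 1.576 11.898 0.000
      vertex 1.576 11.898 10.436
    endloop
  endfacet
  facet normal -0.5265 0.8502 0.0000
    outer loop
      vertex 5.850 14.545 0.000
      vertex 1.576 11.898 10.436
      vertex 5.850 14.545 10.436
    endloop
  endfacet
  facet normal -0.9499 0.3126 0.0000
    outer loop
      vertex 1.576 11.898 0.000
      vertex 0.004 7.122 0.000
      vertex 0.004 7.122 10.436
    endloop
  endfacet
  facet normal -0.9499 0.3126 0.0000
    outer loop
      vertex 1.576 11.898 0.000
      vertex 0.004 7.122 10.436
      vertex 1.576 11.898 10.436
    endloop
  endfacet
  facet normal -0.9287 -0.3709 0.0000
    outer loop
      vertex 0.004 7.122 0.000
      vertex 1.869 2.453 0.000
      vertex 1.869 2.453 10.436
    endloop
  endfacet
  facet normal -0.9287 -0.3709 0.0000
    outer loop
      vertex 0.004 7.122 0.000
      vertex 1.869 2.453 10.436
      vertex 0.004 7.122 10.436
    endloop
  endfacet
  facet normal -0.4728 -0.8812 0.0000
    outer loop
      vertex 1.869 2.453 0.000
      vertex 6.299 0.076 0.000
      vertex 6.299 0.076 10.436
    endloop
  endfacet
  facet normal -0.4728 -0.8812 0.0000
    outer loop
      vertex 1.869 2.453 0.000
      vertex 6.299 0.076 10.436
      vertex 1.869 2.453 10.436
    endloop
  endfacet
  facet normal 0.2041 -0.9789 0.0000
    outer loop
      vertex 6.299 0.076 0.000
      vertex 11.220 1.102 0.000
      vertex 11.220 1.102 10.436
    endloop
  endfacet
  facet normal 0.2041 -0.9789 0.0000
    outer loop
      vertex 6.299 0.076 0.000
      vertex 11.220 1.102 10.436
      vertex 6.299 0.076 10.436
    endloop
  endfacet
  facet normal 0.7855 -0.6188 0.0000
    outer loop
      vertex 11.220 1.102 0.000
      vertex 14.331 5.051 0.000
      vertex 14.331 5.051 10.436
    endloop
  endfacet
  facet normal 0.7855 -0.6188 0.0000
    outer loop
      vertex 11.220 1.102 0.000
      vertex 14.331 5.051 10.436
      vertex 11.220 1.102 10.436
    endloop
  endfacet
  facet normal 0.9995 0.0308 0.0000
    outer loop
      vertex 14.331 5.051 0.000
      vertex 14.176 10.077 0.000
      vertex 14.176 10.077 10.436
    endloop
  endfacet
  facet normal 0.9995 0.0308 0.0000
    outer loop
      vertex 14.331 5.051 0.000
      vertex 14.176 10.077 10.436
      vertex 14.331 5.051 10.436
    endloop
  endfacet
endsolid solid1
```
; perimeter-only toolpath
G21 ; units = mm
G90 ; absolute positioning
G28 ; home
; layer 1
G0 Z2.609
G0 X14.176 Y10.077
G1 X10.826 Y13.826
G1 X5.850 Y14.545
G1 X1.576 Y11.898
G1 X0.004 Y7.122
G1 X1.869 Y2.453
G1 X6.299 Y0.076
G1 X11.220 Y1.102
G1 X14.331 Y5.051
G1 X14.176 Y10.077
; layer 2
G0 Z5.218
G0 X14.176 Y10.077
G1 X10.826 Y13.826
G1 X5.850 Y14.545
G1 X1.576 Y11.898
G1 X0.004 Y7.122
G1 X1.869 Y2.453
G1 X6.299 Y0.076
G1 X11.220 Y1.102
G1 X14.331 Y5.051
G1 X14.176 Y10.077
; layer 3
G0 Z7.827
G0 X14.176 Y10.077
G1 X10.826 Y13.826
G1 X5.850 Y14.545
G1 X1.576 Y11.898
G1 X0.004 Y7.122
G1 X1.869 Y2.453
G1 X6.299 Y0.076
G1 X11.220 Y1.102
G1 X14.331 Y5.051
G1 X14.176 Y10.077
; layer 4
G0 Z10.436
G0 X14.176 Y10.077
G1 X10.826 Y13.826
G1 X5.850 Y14.545
G1 X1.576 Y11.898
G1 X0.004 Y7.122
G1 X1.869 Y2.453
G1 X6.299 Y0.076
G1 X11.220 Y1.102
G1 X14.331 Y5.051
G1 X14.176 Y10.077
M2 ; end

The solid is a regular 9-sided prism (a cylinder approximated with 9 flat sides), circumscribed radius ≈ 7.35 mm, height ≈ 10.4 mm. Slicing at Δz = 2.609 mm — 4 equal slices spanning the solid's height, so layer i sits at z = i·h/4 — gives 4 non-empty perimeters. Each is a 9-segment closed polygon; G0 lifts to the layer z and rapids to the start vertex, then G1 traces the edges.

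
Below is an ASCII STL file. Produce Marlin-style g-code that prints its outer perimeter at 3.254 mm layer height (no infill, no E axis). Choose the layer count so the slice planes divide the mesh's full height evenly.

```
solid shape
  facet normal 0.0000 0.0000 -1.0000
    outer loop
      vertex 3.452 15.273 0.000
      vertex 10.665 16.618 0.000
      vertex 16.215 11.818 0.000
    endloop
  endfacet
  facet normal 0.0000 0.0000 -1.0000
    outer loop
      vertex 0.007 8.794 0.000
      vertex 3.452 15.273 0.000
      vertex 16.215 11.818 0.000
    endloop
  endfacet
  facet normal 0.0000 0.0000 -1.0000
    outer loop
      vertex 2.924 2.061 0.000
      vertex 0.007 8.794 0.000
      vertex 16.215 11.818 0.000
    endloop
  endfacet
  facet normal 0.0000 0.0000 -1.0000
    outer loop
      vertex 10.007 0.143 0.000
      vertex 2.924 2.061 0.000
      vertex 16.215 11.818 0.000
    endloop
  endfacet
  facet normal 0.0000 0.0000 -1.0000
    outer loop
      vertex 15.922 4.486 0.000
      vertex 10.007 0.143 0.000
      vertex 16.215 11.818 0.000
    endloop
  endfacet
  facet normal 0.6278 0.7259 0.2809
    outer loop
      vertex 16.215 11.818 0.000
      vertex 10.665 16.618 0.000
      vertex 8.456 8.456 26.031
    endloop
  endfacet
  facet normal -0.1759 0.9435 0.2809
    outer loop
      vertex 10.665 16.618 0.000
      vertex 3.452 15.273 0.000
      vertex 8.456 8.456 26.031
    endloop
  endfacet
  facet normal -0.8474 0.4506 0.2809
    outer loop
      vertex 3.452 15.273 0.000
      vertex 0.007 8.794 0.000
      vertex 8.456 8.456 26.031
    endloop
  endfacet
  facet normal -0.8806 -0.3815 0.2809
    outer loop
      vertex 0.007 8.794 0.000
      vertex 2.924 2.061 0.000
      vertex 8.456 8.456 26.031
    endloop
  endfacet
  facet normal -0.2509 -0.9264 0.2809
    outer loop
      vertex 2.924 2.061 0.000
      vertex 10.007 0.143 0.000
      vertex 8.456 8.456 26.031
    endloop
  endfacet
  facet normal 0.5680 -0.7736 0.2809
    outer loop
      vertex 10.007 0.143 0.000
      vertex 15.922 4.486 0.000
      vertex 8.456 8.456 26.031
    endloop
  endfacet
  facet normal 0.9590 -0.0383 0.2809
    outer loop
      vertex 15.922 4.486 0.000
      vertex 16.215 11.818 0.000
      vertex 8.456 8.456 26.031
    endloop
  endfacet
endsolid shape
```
; perimeter-only toolpath
G21 ; units = mm
G90 ; absolute positioning
G28 ; home
; layer 1
G0 Z3.254
G0 X15.245 Y11.398
G1 X10.389 Y15.598
G1 X4.078 Y14.421
G1 X1.063 Y8.752
G1 X3.615 Y2.860
G1 X9.813 Y1.182
G1 X14.989 Y4.982
G1 X15.245 Y11.398
; layer 2
G0 Z6.508
G0 X14.275 Y10.977
G1 X10.113 Y14.578
G1 X4.703 Y13.569
G1 X2.119 Y8.710
G1 X4.307 Y3.660
G1 X9.619 Y2.221
G1 X14.056 Y5.478
G1 X14.275 Y10.977
; layer 3
G0 Z9.762
G0 X13.305 Y10.557
G1 X9.837 Y13.557
G1 X5.329 Y12.717
G1 X3.175 Y8.667
G1 X4.998 Y4.459
G1 X9.425 Y3.260
G1 X13.122 Y5.975
G1 X13.305 Y10.557
; layer 4
G0 Z13.015
G0 X12.335 Y10.137
G1 X9.560 Y12.537
G1 X5.954 Y11.864
G1 X4.231 Y8.625
G1 X5.690 Y5.258
G1 X9.232 Y4.300
G1 X12.189 Y6.471
G1 X12.335 Y10.137
; layer 5
G0 Z16.269
G0 X11.366 Y9.717
G1 X9.284 Y11.517
G1 X6.580 Y11.012
G1 X5.288 Y8.583
G1 X6.381 Y6.058
G1 X9.038 Y5.339
G1 X11.256 Y6.967
G1 X11.366 Y9.717
; layer 6
G0 Z19.523
G0 X10.396 Y9.296
G1 X9.008 Y10.497
G1 X7.205 Y10.160
G1 X6.344 Y8.540
G1 X7.073 Y6.857
G1 X8.844 Y6.378
G1 X10.323 Y7.463
G1 X10.396 Y9.296
; layer 7
G0 Z22.777
G0 X9.426 Y8.876
G1 X8.732 Y9.476
G1 X7.830 Y9.308
G1 X7.400 Y8.498
G1 X7.764 Y7.657
G1 X8.650 Y7.417
G1 X9.389 Y7.960
G1 X9.426 Y8.876
M2 ; end

The solid is a regular 7-sided pyramid, base circumscribed radius ≈ 8.46 mm, apex at z ≈ 26 mm. Slicing at Δz = 3.254 mm — 8 equal slices spanning the solid's height, so layer i sits at z = i·h/8 — gives 7 non-empty perimeters. Each is a 7-segment closed polygon; G0 lifts to the layer z and rapids to the start vertex, then G1 traces the edges. The cross-section shrinks linearly with z (the slice at the apex is degenerate and omitted).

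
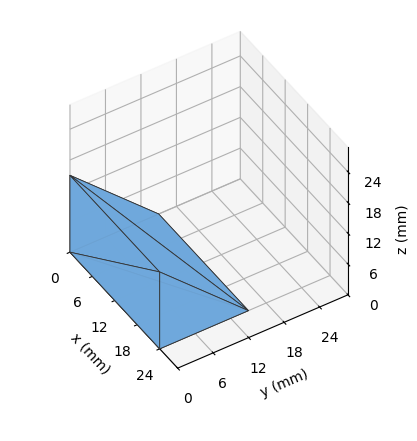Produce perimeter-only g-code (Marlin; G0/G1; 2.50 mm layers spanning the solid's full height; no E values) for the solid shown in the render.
Reading the render: the shape is a wedge (ramp): 24 × 15 mm base, rising to 15 mm along the y=0 edge and sloping linearly to z=0 at y=15 (dimensions read to the nearest mm from the axis ticks). For the g-code, the solid's height is divided into equal slices at the stated Δz and each level perimeter traced with G1 moves after a G0 lift.

; perimeter-only toolpath
G21 ; units = mm
G90 ; absolute positioning
G28 ; home
; layer 1
G0 Z2.50
G0 X0.00 Y0.00
G1 X24.00 Y0.00
G1 X24.00 Y12.50
G1 X0.00 Y12.50
G1 X0.00 Y0.00
; layer 2
G0 Z5.00
G0 X0.00 Y0.00
G1 X24.00 Y0.00
G1 X24.00 Y10.00
G1 X0.00 Y10.00
G1 X0.00 Y0.00
; layer 3
G0 Z7.50
G0 X0.00 Y0.00
G1 X24.00 Y0.00
G1 X24.00 Y7.50
G1 X0.00 Y7.50
G1 X0.00 Y0.00
; layer 4
G0 Z10.00
G0 X0.00 Y0.00
G1 X24.00 Y0.00
G1 X24.00 Y5.00
G1 X0.00 Y5.00
G1 X0.00 Y0.00
; layer 5
G0 Z12.50
G0 X0.00 Y0.00
G1 X24.00 Y0.00
G1 X24.00 Y2.50
G1 X0.00 Y2.50
G1 X0.00 Y0.00
M2 ; end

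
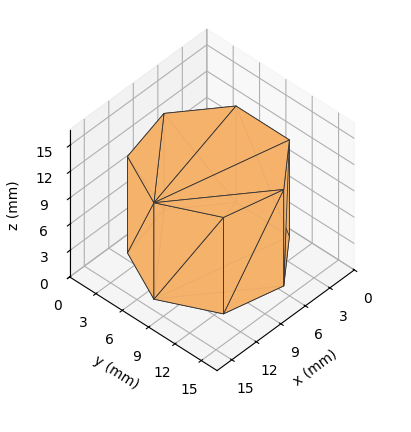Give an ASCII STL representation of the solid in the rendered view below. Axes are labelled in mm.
Reading the render: the shape is a regular 7-sided prism (a cylinder approximated with 7 flat sides), circumscribed radius ≈ 7 mm, height ≈ 11 mm (dimensions read to the nearest mm from the axis ticks). For the STL, each face is triangulated and given an outward normal.

solid part
  facet normal 0.0000 0.0000 -1.0000
    outer loop
      vertex 5.44 13.82 0.00
      vertex 11.36 12.47 0.00
      vertex 14.00 7.00 0.00
    endloop
  endfacet
  facet normal 0.0000 0.0000 -1.0000
    outer loop
      vertex 0.69 10.04 0.00
      vertex 5.44 13.82 0.00
      vertex 14.00 7.00 0.00
    endloop
  endfacet
  facet normal 0.0000 0.0000 -1.0000
    outer loop
      vertex 0.69 3.96 0.00
      vertex 0.69 10.04 0.00
      vertex 14.00 7.00 0.00
    endloop
  endfacet
  facet normal 0.0000 0.0000 -1.0000
    outer loop
      vertex 5.44 0.18 0.00
      vertex 0.69 3.96 0.00
      vertex 14.00 7.00 0.00
    endloop
  endfacet
  facet normal 0.0000 0.0000 -1.0000
    outer loop
      vertex 11.36 1.53 0.00
      vertex 5.44 0.18 0.00
      vertex 14.00 7.00 0.00
    endloop
  endfacet
  facet normal 0.0000 0.0000 1.0000
    outer loop
      vertex 14.00 7.00 11.00
      vertex 11.36 12.47 11.00
      vertex 5.44 13.82 11.00
    endloop
  endfacet
  facet normal 0.0000 0.0000 1.0000
    outer loop
      vertex 14.00 7.00 11.00
      vertex 5.44 13.82 11.00
      vertex 0.69 10.04 11.00
    endloop
  endfacet
  facet normal 0.0000 0.0000 1.0000
    outer loop
      vertex 14.00 7.00 11.00
      vertex 0.69 10.04 11.00
      vertex 0.69 3.96 11.00
    endloop
  endfacet
  facet normal 0.0000 0.0000 1.0000
    outer loop
      vertex 14.00 7.00 11.00
      vertex 0.69 3.96 11.00
      vertex 5.44 0.18 11.00
    endloop
  endfacet
  facet normal 0.0000 0.0000 1.0000
    outer loop
      vertex 14.00 7.00 11.00
      vertex 5.44 0.18 11.00
      vertex 11.36 1.53 11.00
    endloop
  endfacet
  facet normal 0.9006 0.4347 0.0000
    outer loop
      vertex 14.00 7.00 0.00
      vertex 11.36 12.47 0.00
      vertex 11.36 12.47 11.00
    endloop
  endfacet
  facet normal 0.9006 0.4347 0.0000
    outer loop
      vertex 14.00 7.00 0.00
      vertex 11.36 12.47 11.00
      vertex 14.00 7.00 11.00
    endloop
  endfacet
  facet normal 0.2223 0.9750 0.0000
    outer loop
      vertex 11.36 12.47 0.00
      vertex 5.44 13.82 0.00
      vertex 5.44 13.82 11.00
    endloop
  endfacet
  facet normal 0.2223 0.9750 0.0000
    outer loop
      vertex 11.36 12.47 0.00
      vertex 5.44 13.82 11.00
      vertex 11.36 12.47 11.00
    endloop
  endfacet
  facet normal -0.6227 0.7825 0.0000
    outer loop
      vertex 5.44 13.82 0.00
      vertex 0.69 10.04 0.00
      vertex 0.69 10.04 11.00
    endloop
  endfacet
  facet normal -0.6227 0.7825 0.0000
    outer loop
      vertex 5.44 13.82 0.00
      vertex 0.69 10.04 11.00
      vertex 5.44 13.82 11.00
    endloop
  endfacet
  facet normal -1.0000 0.0000 0.0000
    outer loop
      vertex 0.69 10.04 0.00
      vertex 0.69 3.96 0.00
      vertex 0.69 3.96 11.00
    endloop
  endfacet
  facet normal -1.0000 0.0000 0.0000
    outer loop
      vertex 0.69 10.04 0.00
      vertex 0.69 3.96 11.00
      vertex 0.69 10.04 11.00
    endloop
  endfacet
  facet normal -0.6227 -0.7825 0.0000
    outer loop
      vertex 0.69 3.96 0.00
      vertex 5.44 0.18 0.00
      vertex 5.44 0.18 11.00
    endloop
  endfacet
  facet normal -0.6227 -0.7825 0.0000
    outer loop
      vertex 0.69 3.96 0.00
      vertex 5.44 0.18 11.00
      vertex 0.69 3.96 11.00
    endloop
  endfacet
  facet normal 0.2223 -0.9750 0.0000
    outer loop
      vertex 5.44 0.18 0.00
      vertex 11.36 1.53 0.00
      vertex 11.36 1.53 11.00
    endloop
  endfacet
  facet normal 0.2223 -0.9750 0.0000
    outer loop
      vertex 5.44 0.18 0.00
      vertex 11.36 1.53 11.00
      vertex 5.44 0.18 11.00
    endloop
  endfacet
  facet normal 0.9006 -0.4347 0.0000
    outer loop
      vertex 11.36 1.53 0.00
      vertex 14.00 7.00 0.00
      vertex 14.00 7.00 11.00
    endloop
  endfacet
  facet normal 0.9006 -0.4347 0.0000
    outer loop
      vertex 11.36 1.53 0.00
      vertex 14.00 7.00 11.00
      vertex 11.36 1.53 11.00
    endloop
  endfacet
endsolid part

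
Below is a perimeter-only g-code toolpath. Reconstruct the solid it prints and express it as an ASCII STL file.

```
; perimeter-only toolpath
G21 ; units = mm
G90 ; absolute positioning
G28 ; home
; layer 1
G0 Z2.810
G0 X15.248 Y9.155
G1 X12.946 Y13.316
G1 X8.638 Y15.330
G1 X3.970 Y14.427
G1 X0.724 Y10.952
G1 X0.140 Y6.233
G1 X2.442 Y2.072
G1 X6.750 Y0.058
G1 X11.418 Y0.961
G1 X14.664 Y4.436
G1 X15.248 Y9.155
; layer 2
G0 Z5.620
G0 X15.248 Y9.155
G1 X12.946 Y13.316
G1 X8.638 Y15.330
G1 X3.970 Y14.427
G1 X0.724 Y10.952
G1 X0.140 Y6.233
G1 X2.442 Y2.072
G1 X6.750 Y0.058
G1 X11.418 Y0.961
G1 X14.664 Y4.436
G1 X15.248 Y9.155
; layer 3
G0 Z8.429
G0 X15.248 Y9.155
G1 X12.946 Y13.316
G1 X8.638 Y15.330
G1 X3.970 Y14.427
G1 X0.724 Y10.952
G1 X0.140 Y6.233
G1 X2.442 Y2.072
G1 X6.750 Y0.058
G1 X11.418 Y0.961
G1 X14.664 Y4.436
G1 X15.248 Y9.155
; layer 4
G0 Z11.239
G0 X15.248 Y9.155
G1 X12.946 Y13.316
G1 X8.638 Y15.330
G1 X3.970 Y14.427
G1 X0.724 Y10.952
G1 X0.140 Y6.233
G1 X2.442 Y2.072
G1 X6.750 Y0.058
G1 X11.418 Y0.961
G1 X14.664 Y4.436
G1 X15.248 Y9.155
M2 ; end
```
solid part
  facet normal 0.0000 0.0000 -1.0000
    outer loop
      vertex 8.638 15.330 0.000
      vertex 12.946 13.316 0.000
      vertex 15.248 9.155 0.000
    endloop
  endfacet
  facet normal 0.0000 0.0000 -1.0000
    outer loop
      vertex 3.970 14.427 0.000
      vertex 8.638 15.330 0.000
      vertex 15.248 9.155 0.000
    endloop
  endfacet
  facet normal 0.0000 0.0000 -1.0000
    outer loop
      vertex 0.724 10.952 0.000
      vertex 3.970 14.427 0.000
      vertex 15.248 9.155 0.000
    endloop
  endfacet
  facet normal 0.0000 0.0000 -1.0000
    outer loop
      vertex 0.140 6.233 0.000
      vertex 0.724 10.952 0.000
      vertex 15.248 9.155 0.000
    endloop
  endfacet
  facet normal 0.0000 0.0000 -1.0000
    outer loop
      vertex 2.442 2.072 0.000
      vertex 0.140 6.233 0.000
      vertex 15.248 9.155 0.000
    endloop
  endfacet
  facet normal 0.0000 0.0000 -1.0000
    outer loop
      vertex 6.750 0.058 0.000
      vertex 2.442 2.072 0.000
      vertex 15.248 9.155 0.000
    endloop
  endfacet
  facet normal 0.0000 0.0000 -1.0000
    outer loop
      vertex 11.418 0.961 0.000
      vertex 6.750 0.058 0.000
      vertex 15.248 9.155 0.000
    endloop
  endfacet
  facet normal 0.0000 0.0000 -1.0000
    outer loop
      vertex 14.664 4.436 0.000
      vertex 11.418 0.961 0.000
      vertex 15.248 9.155 0.000
    endloop
  endfacet
  facet normal 0.0000 0.0000 1.0000
    outer loop
      vertex 15.248 9.155 11.239
      vertex 12.946 13.316 11.239
      vertex 8.638 15.330 11.239
    endloop
  endfacet
  facet normal 0.0000 0.0000 1.0000
    outer loop
      vertex 15.248 9.155 11.239
      vertex 8.638 15.330 11.239
      vertex 3.970 14.427 11.239
    endloop
  endfacet
  facet normal 0.0000 0.0000 1.0000
    outer loop
      vertex 15.248 9.155 11.239
      vertex 3.970 14.427 11.239
      vertex 0.724 10.952 11.239
    endloop
  endfacet
  facet normal 0.0000 0.0000 1.0000
    outer loop
      vertex 15.248 9.155 11.239
      vertex 0.724 10.952 11.239
      vertex 0.140 6.233 11.239
    endloop
  endfacet
  facet normal 0.0000 0.0000 1.0000
    outer loop
      vertex 15.248 9.155 11.239
      vertex 0.140 6.233 11.239
      vertex 2.442 2.072 11.239
    endloop
  endfacet
  facet normal 0.0000 0.0000 1.0000
    outer loop
      vertex 15.248 9.155 11.239
      vertex 2.442 2.072 11.239
      vertex 6.750 0.058 11.239
    endloop
  endfacet
  facet normal 0.0000 0.0000 1.0000
    outer loop
      vertex 15.248 9.155 11.239
      vertex 6.750 0.058 11.239
      vertex 11.418 0.961 11.239
    endloop
  endfacet
  facet normal 0.0000 0.0000 1.0000
    outer loop
      vertex 15.248 9.155 11.239
      vertex 11.418 0.961 11.239
      vertex 14.664 4.436 11.239
    endloop
  endfacet
  facet normal 0.8750 0.4841 0.0000
    outer loop
      vertex 15.248 9.155 0.000
      vertex 12.946 13.316 0.000
      vertex 12.946 13.316 11.239
    endloop
  endfacet
  facet normal 0.8750 0.4841 0.0000
    outer loop
      vertex 15.248 9.155 0.000
      vertex 12.946 13.316 11.239
      vertex 15.248 9.155 11.239
    endloop
  endfacet
  facet normal 0.4235 0.9059 0.0000
    outer loop
      vertex 12.946 13.316 0.000
      vertex 8.638 15.330 0.000
      vertex 8.638 15.330 11.239
    endloop
  endfacet
  facet normal 0.4235 0.9059 0.0000
    outer loop
      vertex 12.946 13.316 0.000
      vertex 8.638 15.330 11.239
      vertex 12.946 13.316 11.239
    endloop
  endfacet
  facet normal -0.1899 0.9818 0.0000
    outer loop
      vertex 8.638 15.330 0.000
      vertex 3.970 14.427 0.000
      vertex 3.970 14.427 11.239
    endloop
  endfacet
  facet normal -0.1899 0.9818 0.0000
    outer loop
      vertex 8.638 15.330 0.000
      vertex 3.970 14.427 11.239
      vertex 8.638 15.330 11.239
    endloop
  endfacet
  facet normal -0.7308 0.6826 0.0000
    outer loop
      vertex 3.970 14.427 0.000
      vertex 0.724 10.952 0.000
      vertex 0.724 10.952 11.239
    endloop
  endfacet
  facet normal -0.7308 0.6826 0.0000
    outer loop
      vertex 3.970 14.427 0.000
      vertex 0.724 10.952 11.239
      vertex 3.970 14.427 11.239
    endloop
  endfacet
  facet normal -0.9924 0.1228 0.0000
    outer loop
      vertex 0.724 10.952 0.000
      vertex 0.140 6.233 0.000
      vertex 0.140 6.233 11.239
    endloop
  endfacet
  facet normal -0.9924 0.1228 0.0000
    outer loop
      vertex 0.724 10.952 0.000
      vertex 0.140 6.233 11.239
      vertex 0.724 10.952 11.239
    endloop
  endfacet
  facet normal -0.8750 -0.4841 0.0000
    outer loop
      vertex 0.140 6.233 0.000
      vertex 2.442 2.072 0.000
      vertex 2.442 2.072 11.239
    endloop
  endfacet
  facet normal -0.8750 -0.4841 0.0000
    outer loop
      vertex 0.140 6.233 0.000
      vertex 2.442 2.072 11.239
      vertex 0.140 6.233 11.239
    endloop
  endfacet
  facet normal -0.4235 -0.9059 0.0000
    outer loop
      vertex 2.442 2.072 0.000
      vertex 6.750 0.058 0.000
      vertex 6.750 0.058 11.239
    endloop
  endfacet
  facet normal -0.4235 -0.9059 0.0000
    outer loop
      vertex 2.442 2.072 0.000
      vertex 6.750 0.058 11.239
      vertex 2.442 2.072 11.239
    endloop
  endfacet
  facet normal 0.1899 -0.9818 0.0000
    outer loop
      vertex 6.750 0.058 0.000
      vertex 11.418 0.961 0.000
      vertex 11.418 0.961 11.239
    endloop
  endfacet
  facet normal 0.1899 -0.9818 0.0000
    outer loop
      vertex 6.750 0.058 0.000
      vertex 11.418 0.961 11.239
      vertex 6.750 0.058 11.239
    endloop
  endfacet
  facet normal 0.7308 -0.6826 0.0000
    outer loop
      vertex 11.418 0.961 0.000
      vertex 14.664 4.436 0.000
      vertex 14.664 4.436 11.239
    endloop
  endfacet
  facet normal 0.7308 -0.6826 0.0000
    outer loop
      vertex 11.418 0.961 0.000
      vertex 14.664 4.436 11.239
      vertex 11.418 0.961 11.239
    endloop
  endfacet
  facet normal 0.9924 -0.1228 0.0000
    outer loop
      vertex 14.664 4.436 0.000
      vertex 15.248 9.155 0.000
      vertex 15.248 9.155 11.239
    endloop
  endfacet
  facet normal 0.9924 -0.1228 0.0000
    outer loop
      vertex 14.664 4.436 0.000
      vertex 15.248 9.155 11.239
      vertex 14.664 4.436 11.239
    endloop
  endfacet
endsolid part

The G0 Z moves step by Δz≈2.810 mm. Every layer's G1 loop is the same polygon, so the solid is a straight extrusion of it from z=0 to z≈11.2. Closing with flat bottom and top caps and triangulating gives 36 facets — a regular 10-sided prism (a cylinder approximated with 10 flat sides), circumscribed radius ≈ 7.69 mm, height ≈ 11.2 mm.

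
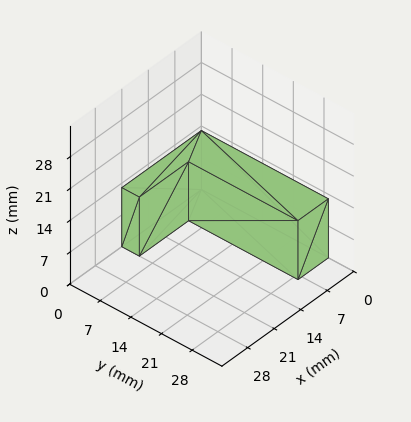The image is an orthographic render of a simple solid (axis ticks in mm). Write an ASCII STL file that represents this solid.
Reading the render: the shape is an L-shaped prism: outer 21 × 29 mm, arm thicknesses ≈ 4 mm (horizontal) and 8 mm (vertical), extruded 13 mm in z (dimensions read to the nearest mm from the axis ticks). For the STL, each face is triangulated and given an outward normal.

solid part
  facet normal 0.0000 0.0000 -1.0000
    outer loop
      vertex 21.0 4.0 0.0
      vertex 21.0 0.0 0.0
      vertex 0.0 0.0 0.0
    endloop
  endfacet
  facet normal 0.0000 0.0000 -1.0000
    outer loop
      vertex 8.0 4.0 0.0
      vertex 21.0 4.0 0.0
      vertex 0.0 0.0 0.0
    endloop
  endfacet
  facet normal 0.0000 0.0000 -1.0000
    outer loop
      vertex 8.0 29.0 0.0
      vertex 8.0 4.0 0.0
      vertex 0.0 0.0 0.0
    endloop
  endfacet
  facet normal 0.0000 0.0000 -1.0000
    outer loop
      vertex 0.0 29.0 0.0
      vertex 8.0 29.0 0.0
      vertex 0.0 0.0 0.0
    endloop
  endfacet
  facet normal 0.0000 0.0000 1.0000
    outer loop
      vertex 0.0 0.0 13.0
      vertex 21.0 0.0 13.0
      vertex 21.0 4.0 13.0
    endloop
  endfacet
  facet normal 0.0000 0.0000 1.0000
    outer loop
      vertex 0.0 0.0 13.0
      vertex 21.0 4.0 13.0
      vertex 8.0 4.0 13.0
    endloop
  endfacet
  facet normal 0.0000 0.0000 1.0000
    outer loop
      vertex 0.0 0.0 13.0
      vertex 8.0 4.0 13.0
      vertex 8.0 29.0 13.0
    endloop
  endfacet
  facet normal 0.0000 0.0000 1.0000
    outer loop
      vertex 0.0 0.0 13.0
      vertex 8.0 29.0 13.0
      vertex 0.0 29.0 13.0
    endloop
  endfacet
  facet normal 0.0000 -1.0000 0.0000
    outer loop
      vertex 0.0 0.0 0.0
      vertex 21.0 0.0 0.0
      vertex 21.0 0.0 13.0
    endloop
  endfacet
  facet normal 0.0000 -1.0000 0.0000
    outer loop
      vertex 0.0 0.0 0.0
      vertex 21.0 0.0 13.0
      vertex 0.0 0.0 13.0
    endloop
  endfacet
  facet normal 1.0000 0.0000 0.0000
    outer loop
      vertex 21.0 0.0 0.0
      vertex 21.0 4.0 0.0
      vertex 21.0 4.0 13.0
    endloop
  endfacet
  facet normal 1.0000 0.0000 0.0000
    outer loop
      vertex 21.0 0.0 0.0
      vertex 21.0 4.0 13.0
      vertex 21.0 0.0 13.0
    endloop
  endfacet
  facet normal 0.0000 1.0000 0.0000
    outer loop
      vertex 21.0 4.0 0.0
      vertex 8.0 4.0 0.0
      vertex 8.0 4.0 13.0
    endloop
  endfacet
  facet normal 0.0000 1.0000 0.0000
    outer loop
      vertex 21.0 4.0 0.0
      vertex 8.0 4.0 13.0
      vertex 21.0 4.0 13.0
    endloop
  endfacet
  facet normal 1.0000 0.0000 0.0000
    outer loop
      vertex 8.0 4.0 0.0
      vertex 8.0 29.0 0.0
      vertex 8.0 29.0 13.0
    endloop
  endfacet
  facet normal 1.0000 0.0000 0.0000
    outer loop
      vertex 8.0 4.0 0.0
      vertex 8.0 29.0 13.0
      vertex 8.0 4.0 13.0
    endloop
  endfacet
  facet normal 0.0000 1.0000 0.0000
    outer loop
      vertex 8.0 29.0 0.0
      vertex 0.0 29.0 0.0
      vertex 0.0 29.0 13.0
    endloop
  endfacet
  facet normal 0.0000 1.0000 0.0000
    outer loop
      vertex 8.0 29.0 0.0
      vertex 0.0 29.0 13.0
      vertex 8.0 29.0 13.0
    endloop
  endfacet
  facet normal -1.0000 0.0000 0.0000
    outer loop
      vertex 0.0 29.0 0.0
      vertex 0.0 0.0 0.0
      vertex 0.0 0.0 13.0
    endloop
  endfacet
  facet normal -1.0000 0.0000 0.0000
    outer loop
      vertex 0.0 29.0 0.0
      vertex 0.0 0.0 13.0
      vertex 0.0 29.0 13.0
    endloop
  endfacet
endsolid part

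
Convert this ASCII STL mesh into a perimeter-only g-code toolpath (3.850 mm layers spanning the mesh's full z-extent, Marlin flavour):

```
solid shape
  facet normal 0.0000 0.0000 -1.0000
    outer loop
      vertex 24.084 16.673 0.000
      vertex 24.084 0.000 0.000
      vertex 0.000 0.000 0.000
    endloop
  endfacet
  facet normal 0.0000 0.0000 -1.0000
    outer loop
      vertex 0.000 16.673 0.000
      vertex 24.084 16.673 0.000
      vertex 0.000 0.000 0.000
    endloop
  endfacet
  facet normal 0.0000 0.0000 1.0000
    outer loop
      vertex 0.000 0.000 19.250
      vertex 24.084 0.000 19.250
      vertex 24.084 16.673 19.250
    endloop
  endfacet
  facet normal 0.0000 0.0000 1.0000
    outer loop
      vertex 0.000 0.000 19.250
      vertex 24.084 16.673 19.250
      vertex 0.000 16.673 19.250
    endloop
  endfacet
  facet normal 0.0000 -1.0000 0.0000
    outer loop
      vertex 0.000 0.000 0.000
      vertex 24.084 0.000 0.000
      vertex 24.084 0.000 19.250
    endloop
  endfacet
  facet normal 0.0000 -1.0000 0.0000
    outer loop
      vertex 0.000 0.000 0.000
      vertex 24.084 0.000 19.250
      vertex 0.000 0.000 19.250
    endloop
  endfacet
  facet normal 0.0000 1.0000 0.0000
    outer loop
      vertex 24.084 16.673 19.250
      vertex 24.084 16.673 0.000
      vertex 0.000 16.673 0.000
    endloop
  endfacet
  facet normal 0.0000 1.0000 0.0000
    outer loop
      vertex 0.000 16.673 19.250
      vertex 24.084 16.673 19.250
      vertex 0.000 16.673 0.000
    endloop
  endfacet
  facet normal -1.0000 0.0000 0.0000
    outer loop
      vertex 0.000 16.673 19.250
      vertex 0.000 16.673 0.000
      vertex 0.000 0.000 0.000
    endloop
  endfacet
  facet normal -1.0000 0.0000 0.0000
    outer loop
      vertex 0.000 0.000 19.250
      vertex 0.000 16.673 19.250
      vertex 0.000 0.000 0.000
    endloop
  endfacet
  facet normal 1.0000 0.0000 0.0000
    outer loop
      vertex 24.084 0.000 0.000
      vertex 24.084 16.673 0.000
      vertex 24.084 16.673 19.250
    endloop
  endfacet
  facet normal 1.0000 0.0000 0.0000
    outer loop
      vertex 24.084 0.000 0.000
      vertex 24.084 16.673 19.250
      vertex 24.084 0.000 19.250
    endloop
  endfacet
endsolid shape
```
; perimeter-only toolpath
G21 ; units = mm
G90 ; absolute positioning
G28 ; home
; layer 1
G0 Z3.850
G0 X0.000 Y0.000
G1 X24.084 Y0.000
G1 X24.084 Y16.673
G1 X0.000 Y16.673
G1 X0.000 Y0.000
; layer 2
G0 Z7.700
G0 X0.000 Y0.000
G1 X24.084 Y0.000
G1 X24.084 Y16.673
G1 X0.000 Y16.673
G1 X0.000 Y0.000
; layer 3
G0 Z11.550
G0 X0.000 Y0.000
G1 X24.084 Y0.000
G1 X24.084 Y16.673
G1 X0.000 Y16.673
G1 X0.000 Y0.000
; layer 4
G0 Z15.400
G0 X0.000 Y0.000
G1 X24.084 Y0.000
G1 X24.084 Y16.673
G1 X0.000 Y16.673
G1 X0.000 Y0.000
; layer 5
G0 Z19.250
G0 X0.000 Y0.000
G1 X24.084 Y0.000
G1 X24.084 Y16.673
G1 X0.000 Y16.673
G1 X0.000 Y0.000
M2 ; end

The solid is a rectangular box, roughly 24.1 × 16.7 mm footprint and 19.2 mm tall. Slicing at Δz = 3.850 mm — 5 equal slices spanning the solid's height, so layer i sits at z = i·h/5 — gives 5 non-empty perimeters. Each is a 4-segment closed polygon; G0 lifts to the layer z and rapids to the start vertex, then G1 traces the edges.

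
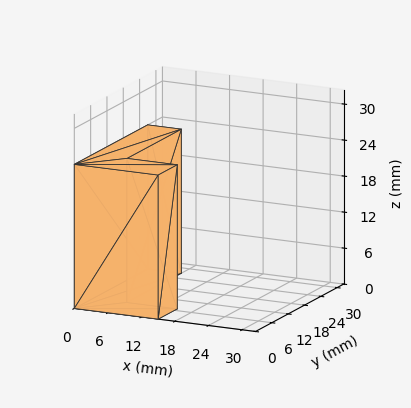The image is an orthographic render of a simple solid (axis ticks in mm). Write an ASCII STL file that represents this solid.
Reading the render: the shape is an L-shaped prism: outer 15 × 27 mm, arm thicknesses ≈ 7 mm (horizontal) and 6 mm (vertical), extruded 24 mm in z (dimensions read to the nearest mm from the axis ticks). For the STL, each face is triangulated and given an outward normal.

solid part
  facet normal 0.0000 0.0000 -1.0000
    outer loop
      vertex 15.00 7.00 0.00
      vertex 15.00 0.00 0.00
      vertex 0.00 0.00 0.00
    endloop
  endfacet
  facet normal 0.0000 0.0000 -1.0000
    outer loop
      vertex 6.00 7.00 0.00
      vertex 15.00 7.00 0.00
      vertex 0.00 0.00 0.00
    endloop
  endfacet
  facet normal 0.0000 0.0000 -1.0000
    outer loop
      vertex 6.00 27.00 0.00
      vertex 6.00 7.00 0.00
      vertex 0.00 0.00 0.00
    endloop
  endfacet
  facet normal 0.0000 0.0000 -1.0000
    outer loop
      vertex 0.00 27.00 0.00
      vertex 6.00 27.00 0.00
      vertex 0.00 0.00 0.00
    endloop
  endfacet
  facet normal 0.0000 0.0000 1.0000
    outer loop
      vertex 0.00 0.00 24.00
      vertex 15.00 0.00 24.00
      vertex 15.00 7.00 24.00
    endloop
  endfacet
  facet normal 0.0000 0.0000 1.0000
    outer loop
      vertex 0.00 0.00 24.00
      vertex 15.00 7.00 24.00
      vertex 6.00 7.00 24.00
    endloop
  endfacet
  facet normal 0.0000 0.0000 1.0000
    outer loop
      vertex 0.00 0.00 24.00
      vertex 6.00 7.00 24.00
      vertex 6.00 27.00 24.00
    endloop
  endfacet
  facet normal 0.0000 0.0000 1.0000
    outer loop
      vertex 0.00 0.00 24.00
      vertex 6.00 27.00 24.00
      vertex 0.00 27.00 24.00
    endloop
  endfacet
  facet normal 0.0000 -1.0000 0.0000
    outer loop
      vertex 0.00 0.00 0.00
      vertex 15.00 0.00 0.00
      vertex 15.00 0.00 24.00
    endloop
  endfacet
  facet normal 0.0000 -1.0000 0.0000
    outer loop
      vertex 0.00 0.00 0.00
      vertex 15.00 0.00 24.00
      vertex 0.00 0.00 24.00
    endloop
  endfacet
  facet normal 1.0000 0.0000 0.0000
    outer loop
      vertex 15.00 0.00 0.00
      vertex 15.00 7.00 0.00
      vertex 15.00 7.00 24.00
    endloop
  endfacet
  facet normal 1.0000 0.0000 0.0000
    outer loop
      vertex 15.00 0.00 0.00
      vertex 15.00 7.00 24.00
      vertex 15.00 0.00 24.00
    endloop
  endfacet
  facet normal 0.0000 1.0000 0.0000
    outer loop
      vertex 15.00 7.00 0.00
      vertex 6.00 7.00 0.00
      vertex 6.00 7.00 24.00
    endloop
  endfacet
  facet normal 0.0000 1.0000 0.0000
    outer loop
      vertex 15.00 7.00 0.00
      vertex 6.00 7.00 24.00
      vertex 15.00 7.00 24.00
    endloop
  endfacet
  facet normal 1.0000 0.0000 0.0000
    outer loop
      vertex 6.00 7.00 0.00
      vertex 6.00 27.00 0.00
      vertex 6.00 27.00 24.00
    endloop
  endfacet
  facet normal 1.0000 0.0000 0.0000
    outer loop
      vertex 6.00 7.00 0.00
      vertex 6.00 27.00 24.00
      vertex 6.00 7.00 24.00
    endloop
  endfacet
  facet normal 0.0000 1.0000 0.0000
    outer loop
      vertex 6.00 27.00 0.00
      vertex 0.00 27.00 0.00
      vertex 0.00 27.00 24.00
    endloop
  endfacet
  facet normal 0.0000 1.0000 0.0000
    outer loop
      vertex 6.00 27.00 0.00
      vertex 0.00 27.00 24.00
      vertex 6.00 27.00 24.00
    endloop
  endfacet
  facet normal -1.0000 0.0000 0.0000
    outer loop
      vertex 0.00 27.00 0.00
      vertex 0.00 0.00 0.00
      vertex 0.00 0.00 24.00
    endloop
  endfacet
  facet normal -1.0000 0.0000 0.0000
    outer loop
      vertex 0.00 27.00 0.00
      vertex 0.00 0.00 24.00
      vertex 0.00 27.00 24.00
    endloop
  endfacet
endsolid part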